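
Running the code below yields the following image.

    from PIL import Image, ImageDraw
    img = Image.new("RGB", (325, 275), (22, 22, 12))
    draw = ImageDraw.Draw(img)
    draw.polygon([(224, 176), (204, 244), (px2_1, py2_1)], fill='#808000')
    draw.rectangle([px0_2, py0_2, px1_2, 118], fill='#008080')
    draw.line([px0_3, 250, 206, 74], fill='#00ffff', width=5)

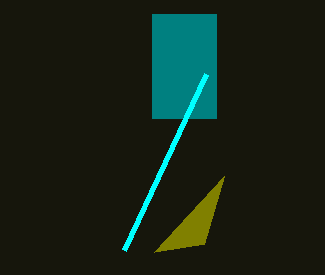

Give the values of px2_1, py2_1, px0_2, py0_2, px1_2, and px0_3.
px2_1 = 154; py2_1 = 252; px0_2 = 152; py0_2 = 14; px1_2 = 216; px0_3 = 124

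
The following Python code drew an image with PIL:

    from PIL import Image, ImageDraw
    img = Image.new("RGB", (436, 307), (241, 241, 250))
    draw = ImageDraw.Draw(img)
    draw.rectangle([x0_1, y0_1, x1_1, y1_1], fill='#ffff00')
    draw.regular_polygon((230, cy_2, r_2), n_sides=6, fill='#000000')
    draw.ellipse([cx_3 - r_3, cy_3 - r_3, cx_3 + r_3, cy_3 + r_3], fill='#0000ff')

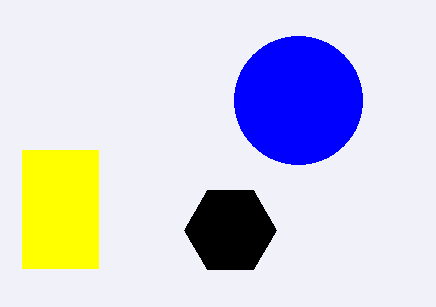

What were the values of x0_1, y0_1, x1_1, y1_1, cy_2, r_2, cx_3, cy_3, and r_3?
x0_1 = 22, y0_1 = 150, x1_1 = 98, y1_1 = 268, cy_2 = 230, r_2 = 46, cx_3 = 298, cy_3 = 100, r_3 = 64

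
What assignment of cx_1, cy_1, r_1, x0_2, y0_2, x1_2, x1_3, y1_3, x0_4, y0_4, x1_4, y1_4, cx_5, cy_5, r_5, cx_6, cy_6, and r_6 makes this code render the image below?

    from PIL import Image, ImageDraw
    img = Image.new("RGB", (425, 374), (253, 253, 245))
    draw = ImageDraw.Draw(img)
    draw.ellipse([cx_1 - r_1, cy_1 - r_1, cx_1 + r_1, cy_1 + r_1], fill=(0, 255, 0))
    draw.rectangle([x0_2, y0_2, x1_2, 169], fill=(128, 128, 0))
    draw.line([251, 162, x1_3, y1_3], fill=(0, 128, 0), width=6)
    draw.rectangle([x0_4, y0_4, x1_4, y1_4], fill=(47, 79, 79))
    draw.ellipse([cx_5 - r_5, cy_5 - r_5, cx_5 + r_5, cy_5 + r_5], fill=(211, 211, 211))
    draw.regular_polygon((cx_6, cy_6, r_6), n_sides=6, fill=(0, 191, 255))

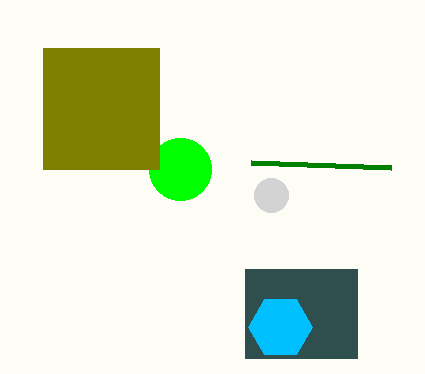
cx_1 = 180, cy_1 = 169, r_1 = 31, x0_2 = 43, y0_2 = 48, x1_2 = 159, x1_3 = 391, y1_3 = 167, x0_4 = 245, y0_4 = 269, x1_4 = 357, y1_4 = 358, cx_5 = 271, cy_5 = 195, r_5 = 17, cx_6 = 280, cy_6 = 327, r_6 = 32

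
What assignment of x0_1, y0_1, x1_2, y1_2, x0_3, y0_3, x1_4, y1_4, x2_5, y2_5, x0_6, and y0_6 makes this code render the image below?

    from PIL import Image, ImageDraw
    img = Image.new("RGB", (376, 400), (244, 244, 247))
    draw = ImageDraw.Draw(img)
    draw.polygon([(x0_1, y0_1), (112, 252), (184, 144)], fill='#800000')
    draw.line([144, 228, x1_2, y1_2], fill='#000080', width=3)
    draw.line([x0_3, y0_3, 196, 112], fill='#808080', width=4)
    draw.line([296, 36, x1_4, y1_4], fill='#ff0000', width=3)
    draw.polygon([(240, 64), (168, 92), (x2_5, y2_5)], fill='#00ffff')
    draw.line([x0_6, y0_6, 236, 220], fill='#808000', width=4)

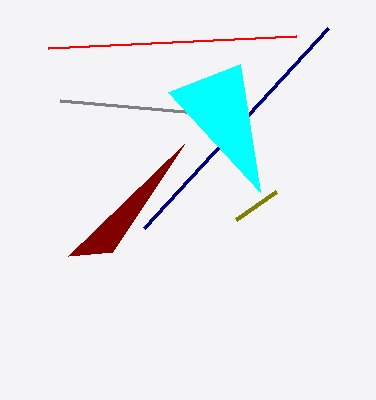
x0_1 = 68
y0_1 = 256
x1_2 = 328
y1_2 = 28
x0_3 = 60
y0_3 = 100
x1_4 = 48
y1_4 = 48
x2_5 = 260
y2_5 = 192
x0_6 = 276
y0_6 = 192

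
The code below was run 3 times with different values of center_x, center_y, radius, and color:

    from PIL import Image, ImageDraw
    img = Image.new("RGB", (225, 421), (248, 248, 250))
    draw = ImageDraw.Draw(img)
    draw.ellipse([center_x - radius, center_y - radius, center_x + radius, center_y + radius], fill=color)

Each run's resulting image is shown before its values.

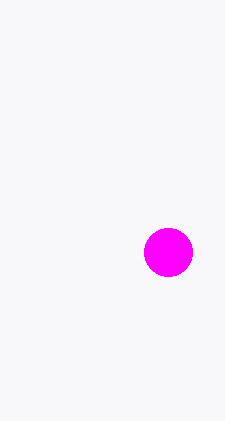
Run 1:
center_x = 168
center_y = 252
radius = 24
color = 'magenta'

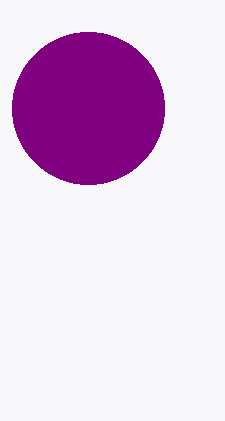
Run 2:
center_x = 88, center_y = 108, radius = 76, color = 'purple'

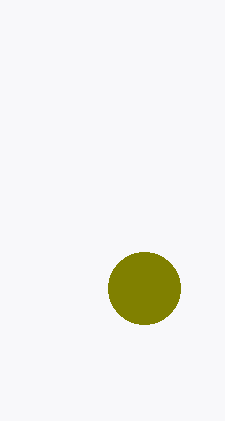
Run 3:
center_x = 144; center_y = 288; radius = 36; color = 'olive'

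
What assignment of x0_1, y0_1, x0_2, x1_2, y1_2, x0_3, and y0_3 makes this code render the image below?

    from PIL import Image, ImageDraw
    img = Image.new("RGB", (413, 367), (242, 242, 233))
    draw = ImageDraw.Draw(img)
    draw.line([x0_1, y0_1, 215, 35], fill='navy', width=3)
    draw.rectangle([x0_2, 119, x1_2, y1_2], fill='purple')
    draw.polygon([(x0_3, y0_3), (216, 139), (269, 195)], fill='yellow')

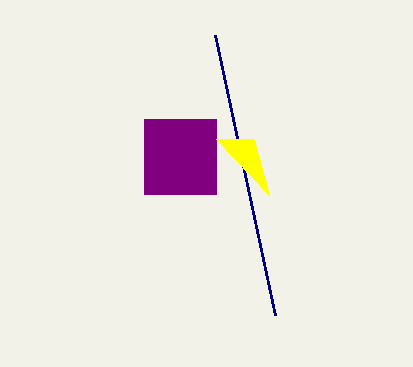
x0_1 = 275
y0_1 = 315
x0_2 = 144
x1_2 = 216
y1_2 = 194
x0_3 = 254
y0_3 = 139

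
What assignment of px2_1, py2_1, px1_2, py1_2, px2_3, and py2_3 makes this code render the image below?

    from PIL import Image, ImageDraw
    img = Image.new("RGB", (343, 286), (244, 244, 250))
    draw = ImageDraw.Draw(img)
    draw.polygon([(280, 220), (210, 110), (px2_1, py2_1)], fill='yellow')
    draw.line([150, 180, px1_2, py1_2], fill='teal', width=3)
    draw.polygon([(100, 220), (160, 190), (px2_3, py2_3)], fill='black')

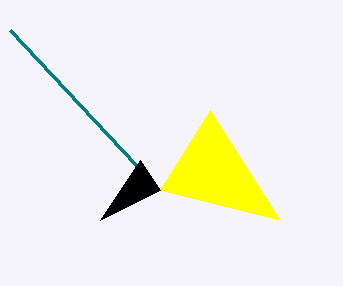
px2_1 = 160, py2_1 = 190, px1_2 = 10, py1_2 = 30, px2_3 = 140, py2_3 = 160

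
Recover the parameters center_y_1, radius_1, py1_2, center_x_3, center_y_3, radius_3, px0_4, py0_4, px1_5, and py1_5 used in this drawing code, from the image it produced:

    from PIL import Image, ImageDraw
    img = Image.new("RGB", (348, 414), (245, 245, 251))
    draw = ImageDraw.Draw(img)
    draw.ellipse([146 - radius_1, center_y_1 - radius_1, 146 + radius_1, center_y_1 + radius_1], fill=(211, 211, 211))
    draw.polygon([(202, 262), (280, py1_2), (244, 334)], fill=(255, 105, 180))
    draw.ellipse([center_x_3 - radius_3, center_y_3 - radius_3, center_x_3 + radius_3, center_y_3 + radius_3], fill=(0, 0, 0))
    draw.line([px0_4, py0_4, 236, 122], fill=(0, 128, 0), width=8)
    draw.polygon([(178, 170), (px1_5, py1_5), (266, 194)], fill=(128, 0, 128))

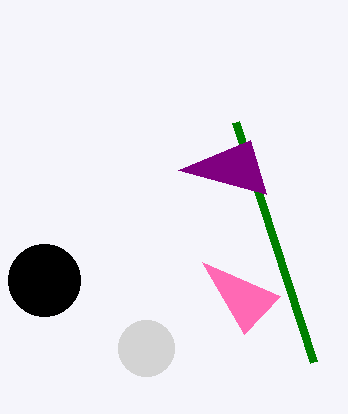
center_y_1 = 348
radius_1 = 28
py1_2 = 296
center_x_3 = 44
center_y_3 = 280
radius_3 = 36
px0_4 = 314
py0_4 = 362
px1_5 = 250
py1_5 = 140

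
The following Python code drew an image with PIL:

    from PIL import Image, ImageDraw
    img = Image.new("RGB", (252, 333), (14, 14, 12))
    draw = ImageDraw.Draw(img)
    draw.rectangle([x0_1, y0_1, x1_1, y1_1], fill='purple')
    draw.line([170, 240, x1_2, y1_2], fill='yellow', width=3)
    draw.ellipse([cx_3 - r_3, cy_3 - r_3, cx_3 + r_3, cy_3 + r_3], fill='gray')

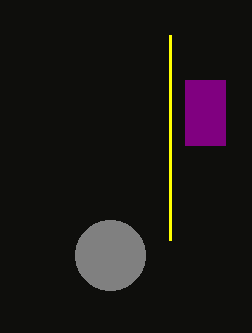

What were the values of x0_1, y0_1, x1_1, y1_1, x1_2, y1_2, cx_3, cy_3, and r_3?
x0_1 = 185
y0_1 = 80
x1_1 = 225
y1_1 = 145
x1_2 = 170
y1_2 = 35
cx_3 = 110
cy_3 = 255
r_3 = 35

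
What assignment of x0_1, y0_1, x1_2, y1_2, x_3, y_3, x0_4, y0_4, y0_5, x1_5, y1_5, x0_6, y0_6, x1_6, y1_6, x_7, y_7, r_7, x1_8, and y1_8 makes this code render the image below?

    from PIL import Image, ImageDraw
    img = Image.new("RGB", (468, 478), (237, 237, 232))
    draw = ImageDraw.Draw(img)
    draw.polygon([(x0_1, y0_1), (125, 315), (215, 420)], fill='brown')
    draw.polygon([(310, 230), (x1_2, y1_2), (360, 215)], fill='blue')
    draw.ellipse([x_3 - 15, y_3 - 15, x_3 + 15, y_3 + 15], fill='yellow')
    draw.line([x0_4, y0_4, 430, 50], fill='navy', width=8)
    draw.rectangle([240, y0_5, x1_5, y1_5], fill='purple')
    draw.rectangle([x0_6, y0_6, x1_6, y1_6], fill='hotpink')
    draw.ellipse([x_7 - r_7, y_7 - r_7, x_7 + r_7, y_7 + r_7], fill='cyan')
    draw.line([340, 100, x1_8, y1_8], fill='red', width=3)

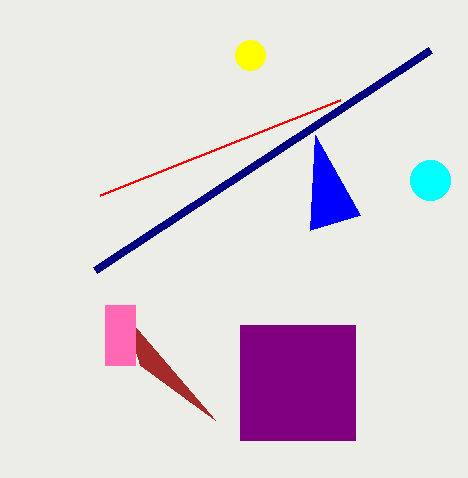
x0_1 = 140, y0_1 = 365, x1_2 = 315, y1_2 = 135, x_3 = 250, y_3 = 55, x0_4 = 95, y0_4 = 270, y0_5 = 325, x1_5 = 355, y1_5 = 440, x0_6 = 105, y0_6 = 305, x1_6 = 135, y1_6 = 365, x_7 = 430, y_7 = 180, r_7 = 20, x1_8 = 100, y1_8 = 195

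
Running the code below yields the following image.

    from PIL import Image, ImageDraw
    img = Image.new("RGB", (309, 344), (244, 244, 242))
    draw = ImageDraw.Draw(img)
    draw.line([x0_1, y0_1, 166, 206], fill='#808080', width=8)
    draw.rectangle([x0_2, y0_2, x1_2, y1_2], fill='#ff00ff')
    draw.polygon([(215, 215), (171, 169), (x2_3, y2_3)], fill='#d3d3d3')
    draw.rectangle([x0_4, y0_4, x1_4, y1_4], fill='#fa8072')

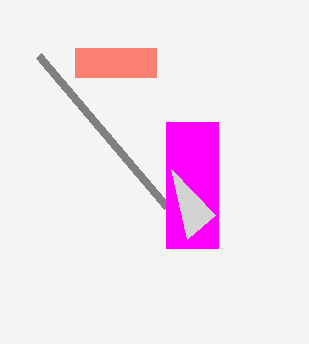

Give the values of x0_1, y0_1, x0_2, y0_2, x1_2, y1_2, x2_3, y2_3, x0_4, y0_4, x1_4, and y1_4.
x0_1 = 38, y0_1 = 55, x0_2 = 166, y0_2 = 122, x1_2 = 218, y1_2 = 248, x2_3 = 187, y2_3 = 239, x0_4 = 75, y0_4 = 48, x1_4 = 156, y1_4 = 77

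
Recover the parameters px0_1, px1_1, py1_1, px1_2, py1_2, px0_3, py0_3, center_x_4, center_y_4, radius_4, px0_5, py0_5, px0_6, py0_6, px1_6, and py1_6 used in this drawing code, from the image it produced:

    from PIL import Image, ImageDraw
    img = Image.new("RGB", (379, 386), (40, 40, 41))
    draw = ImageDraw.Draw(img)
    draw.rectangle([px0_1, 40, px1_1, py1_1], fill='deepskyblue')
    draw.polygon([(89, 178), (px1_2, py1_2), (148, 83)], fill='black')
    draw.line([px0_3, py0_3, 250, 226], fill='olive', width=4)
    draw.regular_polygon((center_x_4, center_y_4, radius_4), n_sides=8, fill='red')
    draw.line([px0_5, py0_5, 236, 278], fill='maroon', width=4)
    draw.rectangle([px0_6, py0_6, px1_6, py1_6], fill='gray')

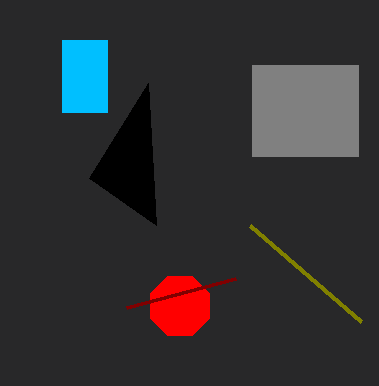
px0_1 = 62
px1_1 = 107
py1_1 = 112
px1_2 = 156
py1_2 = 225
px0_3 = 361
py0_3 = 322
center_x_4 = 180
center_y_4 = 306
radius_4 = 32
px0_5 = 127
py0_5 = 307
px0_6 = 252
py0_6 = 65
px1_6 = 358
py1_6 = 156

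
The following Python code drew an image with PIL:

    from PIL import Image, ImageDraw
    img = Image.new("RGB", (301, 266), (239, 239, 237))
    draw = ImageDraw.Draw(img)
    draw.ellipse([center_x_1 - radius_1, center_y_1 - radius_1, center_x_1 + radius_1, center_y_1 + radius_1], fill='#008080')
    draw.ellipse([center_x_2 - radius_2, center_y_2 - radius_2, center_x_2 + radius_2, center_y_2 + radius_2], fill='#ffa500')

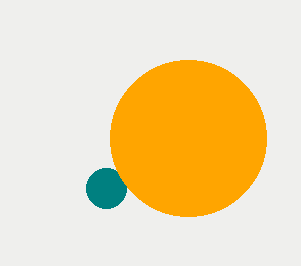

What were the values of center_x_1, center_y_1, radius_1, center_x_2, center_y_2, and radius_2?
center_x_1 = 106, center_y_1 = 188, radius_1 = 20, center_x_2 = 188, center_y_2 = 138, radius_2 = 78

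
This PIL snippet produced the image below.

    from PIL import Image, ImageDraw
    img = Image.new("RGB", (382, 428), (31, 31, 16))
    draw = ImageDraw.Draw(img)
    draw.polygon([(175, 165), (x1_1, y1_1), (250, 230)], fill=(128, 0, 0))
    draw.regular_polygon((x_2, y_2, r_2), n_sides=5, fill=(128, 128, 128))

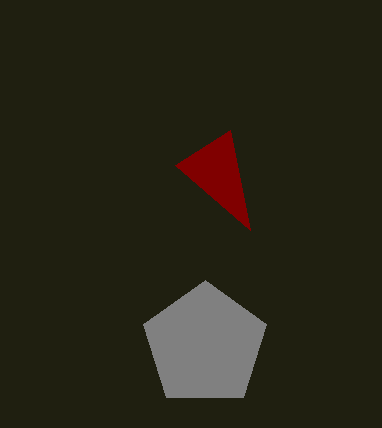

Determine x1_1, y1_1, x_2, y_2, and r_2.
x1_1 = 230, y1_1 = 130, x_2 = 205, y_2 = 345, r_2 = 65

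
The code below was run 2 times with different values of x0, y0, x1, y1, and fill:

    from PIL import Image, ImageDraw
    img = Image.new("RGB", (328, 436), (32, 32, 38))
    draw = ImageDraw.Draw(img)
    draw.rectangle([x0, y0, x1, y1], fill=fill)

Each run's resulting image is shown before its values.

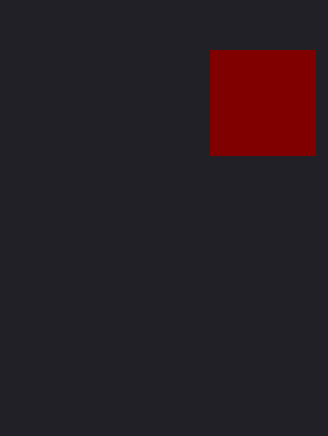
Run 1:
x0 = 210; y0 = 50; x1 = 315; y1 = 155; fill = 'maroon'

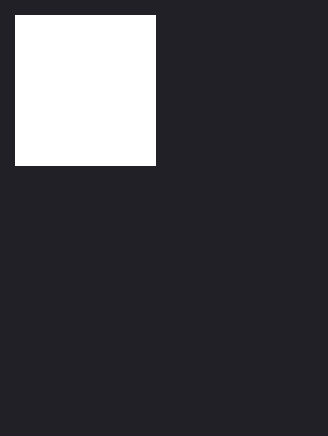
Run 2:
x0 = 15, y0 = 15, x1 = 155, y1 = 165, fill = 'white'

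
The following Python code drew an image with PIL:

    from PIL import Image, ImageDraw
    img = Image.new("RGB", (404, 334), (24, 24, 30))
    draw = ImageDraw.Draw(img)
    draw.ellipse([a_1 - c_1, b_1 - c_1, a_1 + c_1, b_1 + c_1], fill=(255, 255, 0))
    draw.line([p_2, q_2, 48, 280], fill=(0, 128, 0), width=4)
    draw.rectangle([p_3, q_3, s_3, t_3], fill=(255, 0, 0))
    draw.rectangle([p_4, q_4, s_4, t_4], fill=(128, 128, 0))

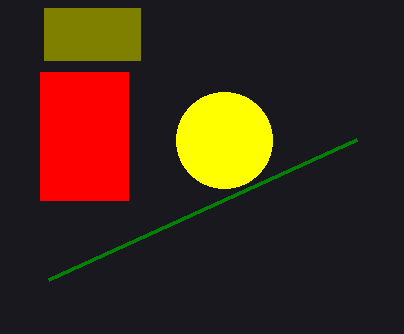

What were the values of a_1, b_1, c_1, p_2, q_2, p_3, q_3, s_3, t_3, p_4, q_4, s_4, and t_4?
a_1 = 224; b_1 = 140; c_1 = 48; p_2 = 356; q_2 = 140; p_3 = 40; q_3 = 72; s_3 = 128; t_3 = 200; p_4 = 44; q_4 = 8; s_4 = 140; t_4 = 60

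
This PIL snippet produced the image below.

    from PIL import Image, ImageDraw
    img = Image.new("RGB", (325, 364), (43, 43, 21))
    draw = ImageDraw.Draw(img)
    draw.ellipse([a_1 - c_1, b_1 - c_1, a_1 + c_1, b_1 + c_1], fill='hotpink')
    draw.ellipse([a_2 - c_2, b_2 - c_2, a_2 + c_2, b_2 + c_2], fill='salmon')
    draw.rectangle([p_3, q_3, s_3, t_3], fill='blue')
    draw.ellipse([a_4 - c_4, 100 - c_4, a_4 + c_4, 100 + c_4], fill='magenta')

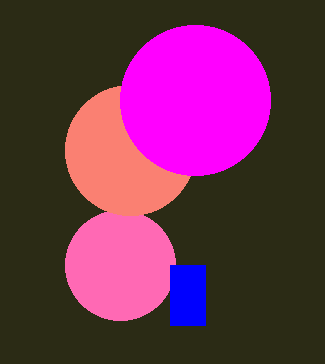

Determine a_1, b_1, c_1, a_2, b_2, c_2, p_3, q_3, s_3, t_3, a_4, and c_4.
a_1 = 120, b_1 = 265, c_1 = 55, a_2 = 130, b_2 = 150, c_2 = 65, p_3 = 170, q_3 = 265, s_3 = 205, t_3 = 325, a_4 = 195, c_4 = 75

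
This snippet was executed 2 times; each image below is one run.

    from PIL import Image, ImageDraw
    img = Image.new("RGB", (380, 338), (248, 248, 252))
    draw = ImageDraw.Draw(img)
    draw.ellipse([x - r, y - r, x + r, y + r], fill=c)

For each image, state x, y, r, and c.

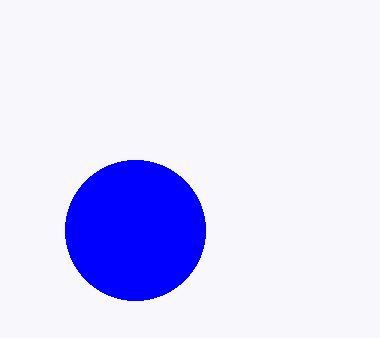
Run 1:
x = 135
y = 230
r = 70
c = 'blue'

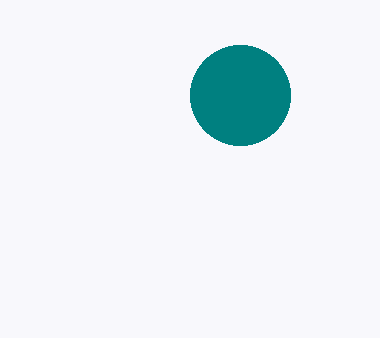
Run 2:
x = 240; y = 95; r = 50; c = 'teal'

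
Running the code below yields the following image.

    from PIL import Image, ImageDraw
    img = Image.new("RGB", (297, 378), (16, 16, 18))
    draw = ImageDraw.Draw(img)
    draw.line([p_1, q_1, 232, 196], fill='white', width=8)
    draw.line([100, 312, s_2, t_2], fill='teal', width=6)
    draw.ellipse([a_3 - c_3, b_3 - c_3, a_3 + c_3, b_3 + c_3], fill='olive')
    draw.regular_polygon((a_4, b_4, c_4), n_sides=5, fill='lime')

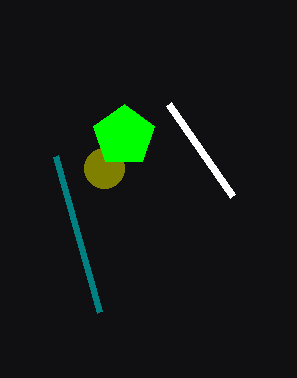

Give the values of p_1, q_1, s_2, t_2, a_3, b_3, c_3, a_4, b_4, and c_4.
p_1 = 168, q_1 = 104, s_2 = 56, t_2 = 156, a_3 = 104, b_3 = 168, c_3 = 20, a_4 = 124, b_4 = 136, c_4 = 32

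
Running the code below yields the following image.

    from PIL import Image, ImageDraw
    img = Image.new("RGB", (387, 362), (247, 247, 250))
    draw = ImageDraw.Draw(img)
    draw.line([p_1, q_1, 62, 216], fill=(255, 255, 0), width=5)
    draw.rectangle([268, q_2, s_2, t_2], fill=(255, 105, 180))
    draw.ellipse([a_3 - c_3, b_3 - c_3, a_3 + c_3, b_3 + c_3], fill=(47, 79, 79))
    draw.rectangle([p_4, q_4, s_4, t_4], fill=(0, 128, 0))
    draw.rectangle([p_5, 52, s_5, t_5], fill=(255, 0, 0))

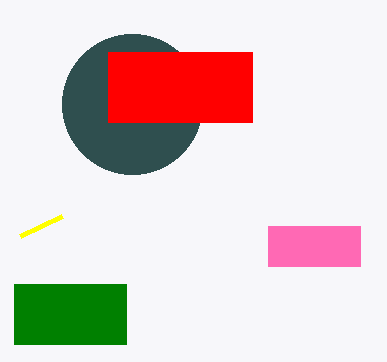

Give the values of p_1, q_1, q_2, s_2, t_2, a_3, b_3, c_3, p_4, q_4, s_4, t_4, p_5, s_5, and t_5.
p_1 = 20; q_1 = 236; q_2 = 226; s_2 = 360; t_2 = 266; a_3 = 132; b_3 = 104; c_3 = 70; p_4 = 14; q_4 = 284; s_4 = 126; t_4 = 344; p_5 = 108; s_5 = 252; t_5 = 122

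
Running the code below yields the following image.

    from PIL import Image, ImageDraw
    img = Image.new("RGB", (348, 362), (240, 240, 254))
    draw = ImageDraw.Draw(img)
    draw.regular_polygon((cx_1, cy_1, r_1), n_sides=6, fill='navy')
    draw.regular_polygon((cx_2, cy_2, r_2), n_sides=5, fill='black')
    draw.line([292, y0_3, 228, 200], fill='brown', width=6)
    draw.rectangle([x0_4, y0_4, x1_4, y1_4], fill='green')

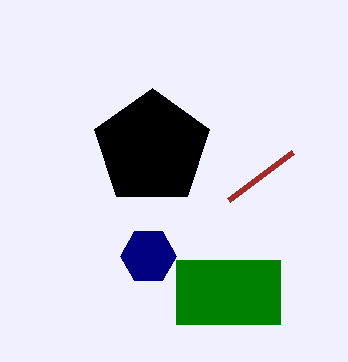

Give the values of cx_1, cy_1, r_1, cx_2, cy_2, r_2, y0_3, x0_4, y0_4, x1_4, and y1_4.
cx_1 = 148, cy_1 = 256, r_1 = 28, cx_2 = 152, cy_2 = 148, r_2 = 60, y0_3 = 152, x0_4 = 176, y0_4 = 260, x1_4 = 280, y1_4 = 324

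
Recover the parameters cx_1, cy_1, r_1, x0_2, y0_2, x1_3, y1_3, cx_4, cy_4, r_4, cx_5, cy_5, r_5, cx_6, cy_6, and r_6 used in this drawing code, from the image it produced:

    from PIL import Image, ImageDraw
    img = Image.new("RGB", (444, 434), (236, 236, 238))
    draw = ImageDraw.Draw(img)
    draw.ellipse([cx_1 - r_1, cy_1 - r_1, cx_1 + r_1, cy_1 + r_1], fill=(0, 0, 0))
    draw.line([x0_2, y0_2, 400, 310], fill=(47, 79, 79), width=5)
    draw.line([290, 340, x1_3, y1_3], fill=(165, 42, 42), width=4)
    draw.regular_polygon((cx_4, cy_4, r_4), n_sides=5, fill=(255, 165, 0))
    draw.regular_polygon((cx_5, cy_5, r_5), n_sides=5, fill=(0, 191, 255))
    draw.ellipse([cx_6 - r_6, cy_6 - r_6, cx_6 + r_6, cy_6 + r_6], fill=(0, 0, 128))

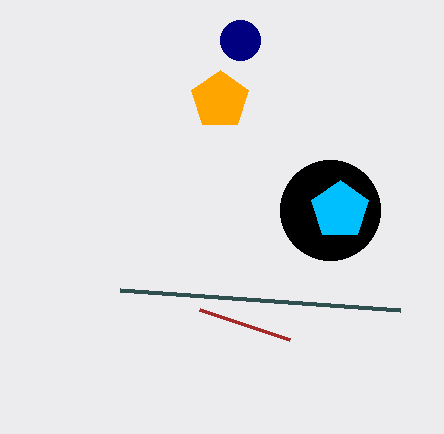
cx_1 = 330
cy_1 = 210
r_1 = 50
x0_2 = 120
y0_2 = 290
x1_3 = 200
y1_3 = 310
cx_4 = 220
cy_4 = 100
r_4 = 30
cx_5 = 340
cy_5 = 210
r_5 = 30
cx_6 = 240
cy_6 = 40
r_6 = 20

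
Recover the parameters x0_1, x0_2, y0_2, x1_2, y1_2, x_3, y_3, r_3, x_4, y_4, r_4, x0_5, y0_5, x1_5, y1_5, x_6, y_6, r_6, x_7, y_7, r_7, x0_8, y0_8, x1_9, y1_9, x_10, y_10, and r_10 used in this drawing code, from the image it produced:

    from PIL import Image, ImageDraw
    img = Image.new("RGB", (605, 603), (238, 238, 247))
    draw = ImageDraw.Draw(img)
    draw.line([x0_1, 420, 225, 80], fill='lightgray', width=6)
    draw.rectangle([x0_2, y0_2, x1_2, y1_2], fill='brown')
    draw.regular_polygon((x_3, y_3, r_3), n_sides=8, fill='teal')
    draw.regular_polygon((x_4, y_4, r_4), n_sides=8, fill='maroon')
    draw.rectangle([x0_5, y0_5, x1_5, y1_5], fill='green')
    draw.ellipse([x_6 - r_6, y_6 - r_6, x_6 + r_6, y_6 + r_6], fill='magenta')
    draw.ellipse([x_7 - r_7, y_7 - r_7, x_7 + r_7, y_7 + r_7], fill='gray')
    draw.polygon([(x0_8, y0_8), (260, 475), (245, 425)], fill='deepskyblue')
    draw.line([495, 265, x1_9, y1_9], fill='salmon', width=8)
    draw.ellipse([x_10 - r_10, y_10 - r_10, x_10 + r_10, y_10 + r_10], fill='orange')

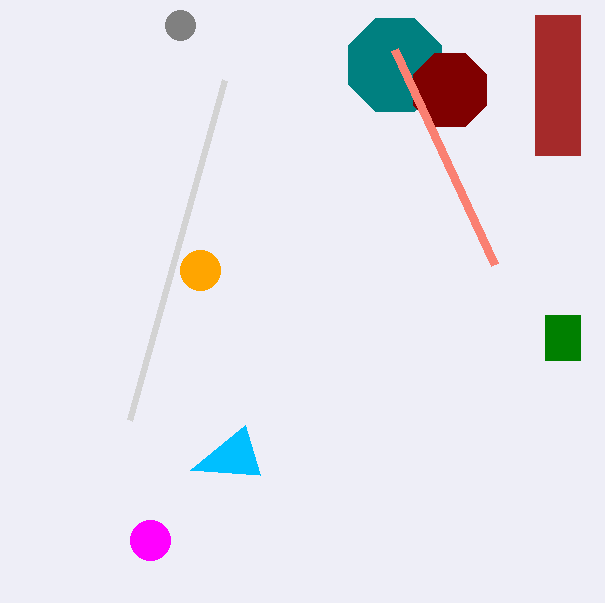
x0_1 = 130; x0_2 = 535; y0_2 = 15; x1_2 = 580; y1_2 = 155; x_3 = 395; y_3 = 65; r_3 = 50; x_4 = 450; y_4 = 90; r_4 = 40; x0_5 = 545; y0_5 = 315; x1_5 = 580; y1_5 = 360; x_6 = 150; y_6 = 540; r_6 = 20; x_7 = 180; y_7 = 25; r_7 = 15; x0_8 = 190; y0_8 = 470; x1_9 = 395; y1_9 = 50; x_10 = 200; y_10 = 270; r_10 = 20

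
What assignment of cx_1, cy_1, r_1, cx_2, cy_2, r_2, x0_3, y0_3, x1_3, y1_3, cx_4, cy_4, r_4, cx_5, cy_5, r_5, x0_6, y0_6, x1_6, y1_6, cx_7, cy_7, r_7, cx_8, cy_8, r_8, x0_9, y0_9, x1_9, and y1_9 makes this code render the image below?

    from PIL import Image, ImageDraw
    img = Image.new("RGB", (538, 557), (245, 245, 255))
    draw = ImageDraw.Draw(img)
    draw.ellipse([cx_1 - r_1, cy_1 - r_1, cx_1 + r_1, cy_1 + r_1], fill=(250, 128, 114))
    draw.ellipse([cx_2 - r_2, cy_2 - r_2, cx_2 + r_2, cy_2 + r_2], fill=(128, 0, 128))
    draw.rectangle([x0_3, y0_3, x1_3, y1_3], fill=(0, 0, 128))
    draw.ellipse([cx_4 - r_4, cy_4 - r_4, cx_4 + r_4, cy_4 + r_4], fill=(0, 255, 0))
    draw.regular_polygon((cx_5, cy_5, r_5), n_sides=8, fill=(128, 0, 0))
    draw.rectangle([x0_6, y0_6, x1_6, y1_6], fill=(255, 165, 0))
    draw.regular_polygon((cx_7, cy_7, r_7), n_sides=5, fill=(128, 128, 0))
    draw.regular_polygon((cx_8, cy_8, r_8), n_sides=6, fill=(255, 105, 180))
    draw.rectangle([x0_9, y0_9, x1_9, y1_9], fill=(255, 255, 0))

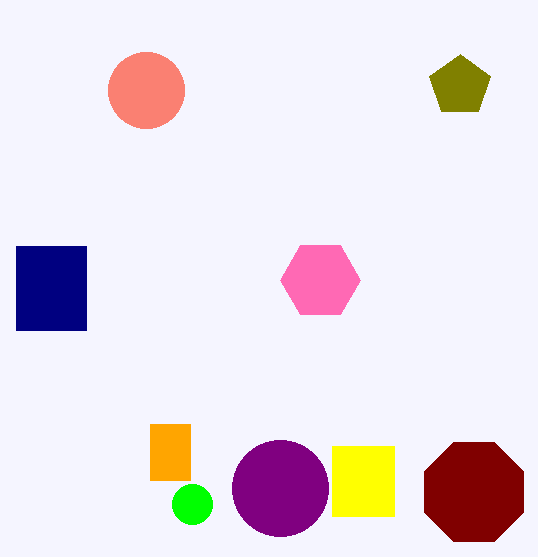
cx_1 = 146; cy_1 = 90; r_1 = 38; cx_2 = 280; cy_2 = 488; r_2 = 48; x0_3 = 16; y0_3 = 246; x1_3 = 86; y1_3 = 330; cx_4 = 192; cy_4 = 504; r_4 = 20; cx_5 = 474; cy_5 = 492; r_5 = 54; x0_6 = 150; y0_6 = 424; x1_6 = 190; y1_6 = 480; cx_7 = 460; cy_7 = 86; r_7 = 32; cx_8 = 320; cy_8 = 280; r_8 = 40; x0_9 = 332; y0_9 = 446; x1_9 = 394; y1_9 = 516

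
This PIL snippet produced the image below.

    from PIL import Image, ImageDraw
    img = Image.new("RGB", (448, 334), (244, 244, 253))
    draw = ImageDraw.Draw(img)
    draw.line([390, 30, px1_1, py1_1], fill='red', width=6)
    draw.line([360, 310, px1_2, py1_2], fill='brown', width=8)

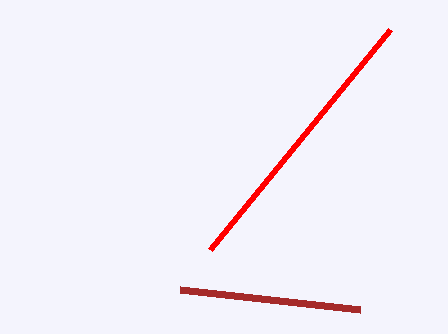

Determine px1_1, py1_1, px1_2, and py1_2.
px1_1 = 210
py1_1 = 250
px1_2 = 180
py1_2 = 290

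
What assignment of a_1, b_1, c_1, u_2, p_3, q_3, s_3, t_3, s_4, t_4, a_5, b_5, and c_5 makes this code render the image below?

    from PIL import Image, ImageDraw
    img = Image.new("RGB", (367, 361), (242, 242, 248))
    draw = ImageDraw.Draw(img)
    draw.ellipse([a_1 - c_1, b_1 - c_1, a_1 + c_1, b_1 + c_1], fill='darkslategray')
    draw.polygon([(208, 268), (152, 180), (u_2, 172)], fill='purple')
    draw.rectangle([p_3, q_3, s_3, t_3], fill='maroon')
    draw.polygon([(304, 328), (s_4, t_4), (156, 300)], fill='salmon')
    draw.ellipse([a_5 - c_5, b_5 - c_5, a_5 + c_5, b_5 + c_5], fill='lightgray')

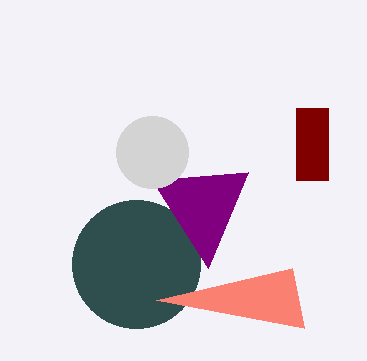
a_1 = 136; b_1 = 264; c_1 = 64; u_2 = 248; p_3 = 296; q_3 = 108; s_3 = 328; t_3 = 180; s_4 = 292; t_4 = 268; a_5 = 152; b_5 = 152; c_5 = 36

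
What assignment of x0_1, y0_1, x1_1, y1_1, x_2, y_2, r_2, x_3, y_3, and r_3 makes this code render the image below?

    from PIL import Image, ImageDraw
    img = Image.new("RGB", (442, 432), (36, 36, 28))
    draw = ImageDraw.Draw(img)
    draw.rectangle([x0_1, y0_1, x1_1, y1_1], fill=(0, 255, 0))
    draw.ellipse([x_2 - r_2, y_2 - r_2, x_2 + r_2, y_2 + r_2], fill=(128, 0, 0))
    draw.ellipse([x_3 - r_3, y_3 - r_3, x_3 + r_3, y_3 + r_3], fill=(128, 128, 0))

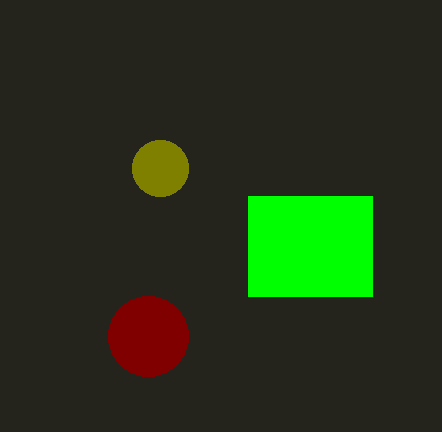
x0_1 = 248; y0_1 = 196; x1_1 = 372; y1_1 = 296; x_2 = 148; y_2 = 336; r_2 = 40; x_3 = 160; y_3 = 168; r_3 = 28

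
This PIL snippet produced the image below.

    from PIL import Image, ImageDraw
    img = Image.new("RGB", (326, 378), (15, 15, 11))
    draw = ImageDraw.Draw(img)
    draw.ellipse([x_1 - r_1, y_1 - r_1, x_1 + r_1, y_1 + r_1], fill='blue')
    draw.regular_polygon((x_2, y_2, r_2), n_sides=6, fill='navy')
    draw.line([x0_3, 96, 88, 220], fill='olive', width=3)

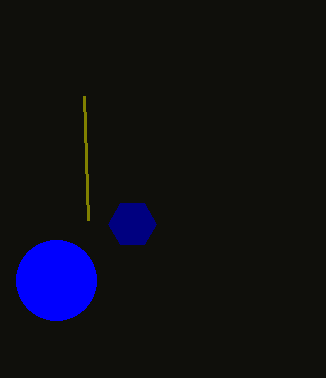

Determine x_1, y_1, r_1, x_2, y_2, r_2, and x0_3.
x_1 = 56
y_1 = 280
r_1 = 40
x_2 = 132
y_2 = 224
r_2 = 24
x0_3 = 84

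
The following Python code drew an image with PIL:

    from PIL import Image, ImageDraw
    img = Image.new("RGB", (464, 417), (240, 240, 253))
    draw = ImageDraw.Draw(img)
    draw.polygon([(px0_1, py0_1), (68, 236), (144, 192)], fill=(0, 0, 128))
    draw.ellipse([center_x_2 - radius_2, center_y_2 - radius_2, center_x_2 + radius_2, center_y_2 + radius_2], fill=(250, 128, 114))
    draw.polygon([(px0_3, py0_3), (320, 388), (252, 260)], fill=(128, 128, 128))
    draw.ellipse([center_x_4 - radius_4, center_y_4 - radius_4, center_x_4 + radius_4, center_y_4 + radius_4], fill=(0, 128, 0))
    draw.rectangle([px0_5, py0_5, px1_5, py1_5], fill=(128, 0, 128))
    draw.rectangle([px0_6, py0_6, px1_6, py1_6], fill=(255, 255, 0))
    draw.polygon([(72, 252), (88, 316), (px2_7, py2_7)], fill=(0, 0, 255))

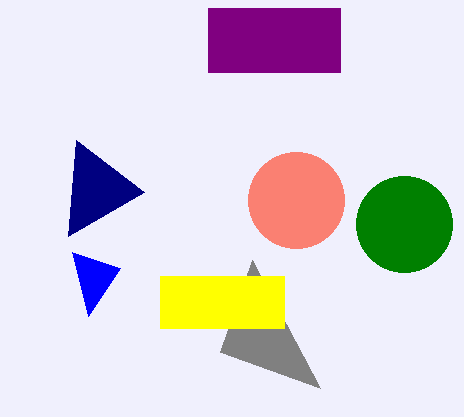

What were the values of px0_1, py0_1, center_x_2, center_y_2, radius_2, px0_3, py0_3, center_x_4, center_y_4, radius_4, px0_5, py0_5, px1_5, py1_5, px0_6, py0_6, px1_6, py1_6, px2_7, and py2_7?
px0_1 = 76, py0_1 = 140, center_x_2 = 296, center_y_2 = 200, radius_2 = 48, px0_3 = 220, py0_3 = 352, center_x_4 = 404, center_y_4 = 224, radius_4 = 48, px0_5 = 208, py0_5 = 8, px1_5 = 340, py1_5 = 72, px0_6 = 160, py0_6 = 276, px1_6 = 284, py1_6 = 328, px2_7 = 120, py2_7 = 268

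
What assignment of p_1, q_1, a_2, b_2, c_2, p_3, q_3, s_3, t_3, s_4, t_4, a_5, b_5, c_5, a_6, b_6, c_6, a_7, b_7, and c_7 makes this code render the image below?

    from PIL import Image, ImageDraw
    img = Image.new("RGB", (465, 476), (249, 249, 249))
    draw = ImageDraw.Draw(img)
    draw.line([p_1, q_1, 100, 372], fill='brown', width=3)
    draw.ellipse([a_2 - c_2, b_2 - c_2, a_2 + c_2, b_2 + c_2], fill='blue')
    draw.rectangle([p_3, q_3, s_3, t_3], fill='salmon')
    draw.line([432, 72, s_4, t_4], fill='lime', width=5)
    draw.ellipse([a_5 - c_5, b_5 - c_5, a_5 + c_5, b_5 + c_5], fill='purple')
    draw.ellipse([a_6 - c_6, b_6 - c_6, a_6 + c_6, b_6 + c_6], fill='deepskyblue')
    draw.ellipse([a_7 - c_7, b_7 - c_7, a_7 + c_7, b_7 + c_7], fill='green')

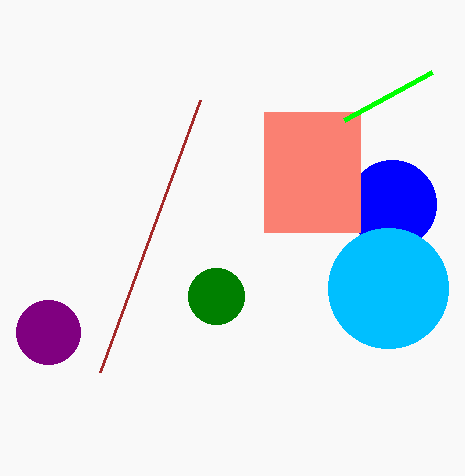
p_1 = 200; q_1 = 100; a_2 = 392; b_2 = 204; c_2 = 44; p_3 = 264; q_3 = 112; s_3 = 360; t_3 = 232; s_4 = 344; t_4 = 120; a_5 = 48; b_5 = 332; c_5 = 32; a_6 = 388; b_6 = 288; c_6 = 60; a_7 = 216; b_7 = 296; c_7 = 28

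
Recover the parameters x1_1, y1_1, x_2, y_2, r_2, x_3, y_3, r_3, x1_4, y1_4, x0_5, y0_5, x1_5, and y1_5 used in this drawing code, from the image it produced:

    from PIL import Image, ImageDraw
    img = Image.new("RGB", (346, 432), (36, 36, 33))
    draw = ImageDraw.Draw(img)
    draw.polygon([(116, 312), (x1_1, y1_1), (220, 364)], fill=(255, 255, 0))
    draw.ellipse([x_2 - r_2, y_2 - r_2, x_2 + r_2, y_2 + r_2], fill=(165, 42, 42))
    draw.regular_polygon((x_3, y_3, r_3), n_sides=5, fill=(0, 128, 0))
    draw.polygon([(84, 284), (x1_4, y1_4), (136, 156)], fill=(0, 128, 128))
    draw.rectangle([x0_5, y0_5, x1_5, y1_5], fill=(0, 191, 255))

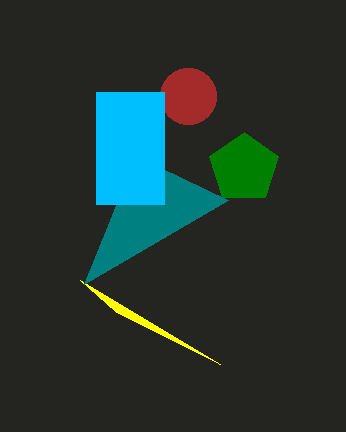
x1_1 = 80
y1_1 = 280
x_2 = 188
y_2 = 96
r_2 = 28
x_3 = 244
y_3 = 168
r_3 = 36
x1_4 = 228
y1_4 = 200
x0_5 = 96
y0_5 = 92
x1_5 = 164
y1_5 = 204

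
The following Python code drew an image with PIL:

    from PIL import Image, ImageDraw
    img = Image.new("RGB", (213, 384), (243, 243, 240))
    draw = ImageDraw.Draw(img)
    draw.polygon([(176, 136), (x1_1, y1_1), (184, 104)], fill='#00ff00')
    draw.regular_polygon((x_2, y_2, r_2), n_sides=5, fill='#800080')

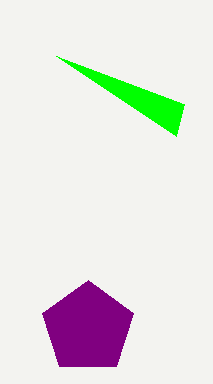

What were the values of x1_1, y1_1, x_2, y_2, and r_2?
x1_1 = 56
y1_1 = 56
x_2 = 88
y_2 = 328
r_2 = 48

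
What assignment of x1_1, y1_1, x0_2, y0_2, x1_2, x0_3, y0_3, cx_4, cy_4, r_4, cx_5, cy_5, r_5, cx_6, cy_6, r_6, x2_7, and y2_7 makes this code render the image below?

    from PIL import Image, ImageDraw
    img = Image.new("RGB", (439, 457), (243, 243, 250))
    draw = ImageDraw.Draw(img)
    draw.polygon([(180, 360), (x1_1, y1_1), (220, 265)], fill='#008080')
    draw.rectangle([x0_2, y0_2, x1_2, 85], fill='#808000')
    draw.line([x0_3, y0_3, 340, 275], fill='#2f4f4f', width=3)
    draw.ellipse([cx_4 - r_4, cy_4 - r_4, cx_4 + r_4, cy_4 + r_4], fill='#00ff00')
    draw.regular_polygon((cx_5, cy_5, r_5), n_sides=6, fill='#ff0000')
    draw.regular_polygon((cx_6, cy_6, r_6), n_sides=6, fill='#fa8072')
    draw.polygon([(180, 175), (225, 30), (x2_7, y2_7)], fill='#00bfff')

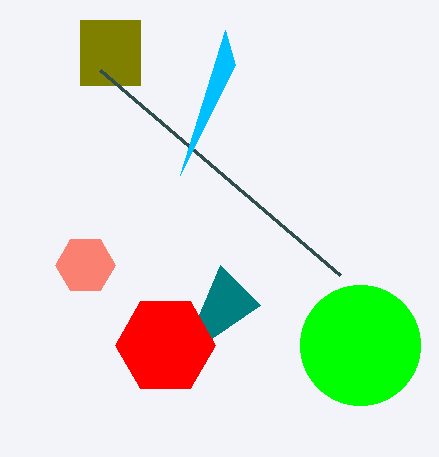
x1_1 = 260, y1_1 = 305, x0_2 = 80, y0_2 = 20, x1_2 = 140, x0_3 = 100, y0_3 = 70, cx_4 = 360, cy_4 = 345, r_4 = 60, cx_5 = 165, cy_5 = 345, r_5 = 50, cx_6 = 85, cy_6 = 265, r_6 = 30, x2_7 = 235, y2_7 = 65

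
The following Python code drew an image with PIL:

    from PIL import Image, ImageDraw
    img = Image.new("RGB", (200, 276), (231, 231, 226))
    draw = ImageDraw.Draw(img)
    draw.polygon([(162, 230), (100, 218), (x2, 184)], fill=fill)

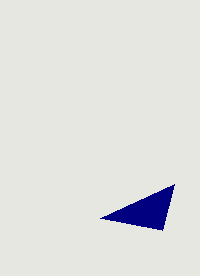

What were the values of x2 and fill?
x2 = 174
fill = 'navy'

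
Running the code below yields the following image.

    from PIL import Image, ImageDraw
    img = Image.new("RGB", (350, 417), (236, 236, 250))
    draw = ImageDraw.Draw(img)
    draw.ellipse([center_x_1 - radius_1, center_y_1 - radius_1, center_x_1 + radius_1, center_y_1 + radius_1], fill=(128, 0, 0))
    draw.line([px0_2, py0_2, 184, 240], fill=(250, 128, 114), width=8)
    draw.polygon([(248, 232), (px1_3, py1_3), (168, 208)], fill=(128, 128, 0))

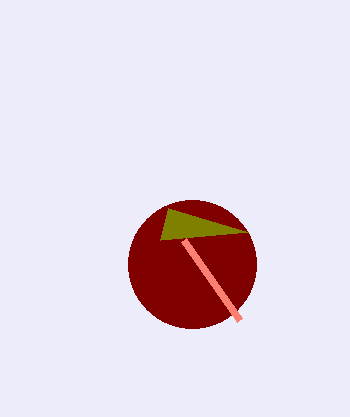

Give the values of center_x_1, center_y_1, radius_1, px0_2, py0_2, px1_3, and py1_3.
center_x_1 = 192
center_y_1 = 264
radius_1 = 64
px0_2 = 240
py0_2 = 320
px1_3 = 160
py1_3 = 240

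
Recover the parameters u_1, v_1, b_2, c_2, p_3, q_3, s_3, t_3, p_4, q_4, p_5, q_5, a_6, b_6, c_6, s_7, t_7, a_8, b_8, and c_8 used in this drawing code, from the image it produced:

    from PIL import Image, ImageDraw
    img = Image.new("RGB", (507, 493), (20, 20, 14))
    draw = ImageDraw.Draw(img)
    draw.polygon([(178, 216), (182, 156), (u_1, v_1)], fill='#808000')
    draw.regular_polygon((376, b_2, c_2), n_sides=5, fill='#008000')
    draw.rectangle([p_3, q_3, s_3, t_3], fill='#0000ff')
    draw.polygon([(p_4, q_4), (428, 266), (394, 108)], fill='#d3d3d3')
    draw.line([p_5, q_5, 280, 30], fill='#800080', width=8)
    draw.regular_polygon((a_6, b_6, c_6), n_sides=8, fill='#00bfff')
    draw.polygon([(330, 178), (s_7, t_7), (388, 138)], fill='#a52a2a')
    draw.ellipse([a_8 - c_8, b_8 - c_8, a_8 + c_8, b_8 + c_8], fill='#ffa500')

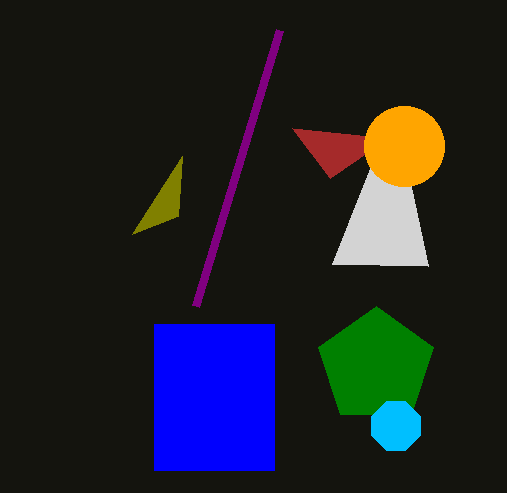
u_1 = 132; v_1 = 234; b_2 = 366; c_2 = 60; p_3 = 154; q_3 = 324; s_3 = 274; t_3 = 470; p_4 = 332; q_4 = 264; p_5 = 196; q_5 = 306; a_6 = 396; b_6 = 426; c_6 = 26; s_7 = 292; t_7 = 128; a_8 = 404; b_8 = 146; c_8 = 40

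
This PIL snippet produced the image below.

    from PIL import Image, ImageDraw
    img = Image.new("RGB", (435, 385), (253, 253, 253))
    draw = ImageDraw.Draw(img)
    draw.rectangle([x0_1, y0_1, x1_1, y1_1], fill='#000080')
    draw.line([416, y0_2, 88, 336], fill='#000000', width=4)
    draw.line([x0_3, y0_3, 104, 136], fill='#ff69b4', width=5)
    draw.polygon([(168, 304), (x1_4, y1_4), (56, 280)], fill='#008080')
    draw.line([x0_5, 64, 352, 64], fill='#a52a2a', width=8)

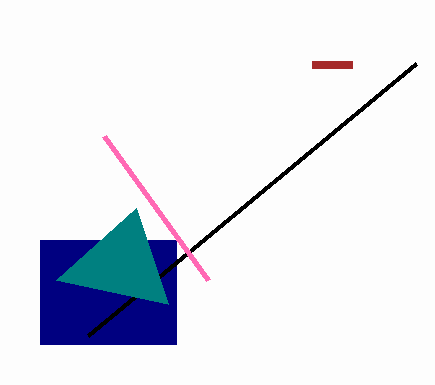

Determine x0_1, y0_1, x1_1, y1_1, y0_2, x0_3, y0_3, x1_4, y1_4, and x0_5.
x0_1 = 40; y0_1 = 240; x1_1 = 176; y1_1 = 344; y0_2 = 64; x0_3 = 208; y0_3 = 280; x1_4 = 136; y1_4 = 208; x0_5 = 312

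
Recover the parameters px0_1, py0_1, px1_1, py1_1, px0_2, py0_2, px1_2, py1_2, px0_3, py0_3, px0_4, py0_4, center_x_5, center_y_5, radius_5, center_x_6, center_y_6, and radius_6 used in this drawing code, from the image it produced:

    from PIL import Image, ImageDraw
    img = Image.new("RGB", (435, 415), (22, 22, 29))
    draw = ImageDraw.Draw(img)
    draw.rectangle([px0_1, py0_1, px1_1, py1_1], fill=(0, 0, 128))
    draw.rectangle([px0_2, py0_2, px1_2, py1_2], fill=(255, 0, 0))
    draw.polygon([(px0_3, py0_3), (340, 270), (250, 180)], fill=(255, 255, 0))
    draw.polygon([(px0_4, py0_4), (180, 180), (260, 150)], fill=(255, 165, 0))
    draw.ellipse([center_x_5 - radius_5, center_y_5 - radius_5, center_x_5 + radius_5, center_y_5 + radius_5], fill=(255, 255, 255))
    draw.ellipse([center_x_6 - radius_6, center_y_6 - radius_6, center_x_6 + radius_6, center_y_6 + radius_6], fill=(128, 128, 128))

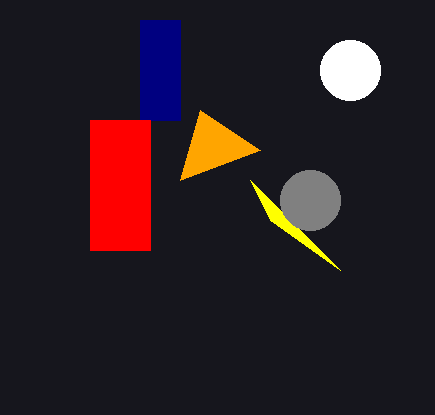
px0_1 = 140; py0_1 = 20; px1_1 = 180; py1_1 = 120; px0_2 = 90; py0_2 = 120; px1_2 = 150; py1_2 = 250; px0_3 = 270; py0_3 = 220; px0_4 = 200; py0_4 = 110; center_x_5 = 350; center_y_5 = 70; radius_5 = 30; center_x_6 = 310; center_y_6 = 200; radius_6 = 30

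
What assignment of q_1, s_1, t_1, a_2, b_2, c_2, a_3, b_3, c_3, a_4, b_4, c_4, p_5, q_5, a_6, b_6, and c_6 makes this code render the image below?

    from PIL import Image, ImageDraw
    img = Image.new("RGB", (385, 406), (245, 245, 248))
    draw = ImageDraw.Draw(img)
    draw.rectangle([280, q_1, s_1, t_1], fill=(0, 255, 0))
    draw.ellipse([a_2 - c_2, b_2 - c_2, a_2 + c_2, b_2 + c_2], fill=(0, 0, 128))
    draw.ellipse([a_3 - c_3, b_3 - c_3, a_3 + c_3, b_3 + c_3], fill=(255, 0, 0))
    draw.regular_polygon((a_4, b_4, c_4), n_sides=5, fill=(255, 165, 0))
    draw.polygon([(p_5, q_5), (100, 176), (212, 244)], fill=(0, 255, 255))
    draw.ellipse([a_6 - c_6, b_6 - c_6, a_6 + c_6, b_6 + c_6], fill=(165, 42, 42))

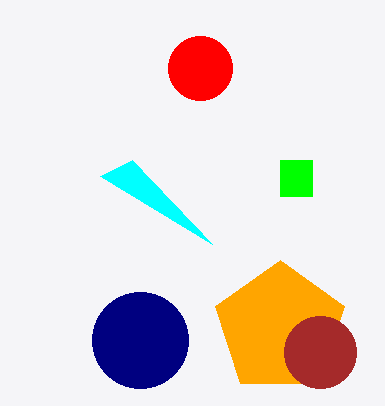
q_1 = 160
s_1 = 312
t_1 = 196
a_2 = 140
b_2 = 340
c_2 = 48
a_3 = 200
b_3 = 68
c_3 = 32
a_4 = 280
b_4 = 328
c_4 = 68
p_5 = 132
q_5 = 160
a_6 = 320
b_6 = 352
c_6 = 36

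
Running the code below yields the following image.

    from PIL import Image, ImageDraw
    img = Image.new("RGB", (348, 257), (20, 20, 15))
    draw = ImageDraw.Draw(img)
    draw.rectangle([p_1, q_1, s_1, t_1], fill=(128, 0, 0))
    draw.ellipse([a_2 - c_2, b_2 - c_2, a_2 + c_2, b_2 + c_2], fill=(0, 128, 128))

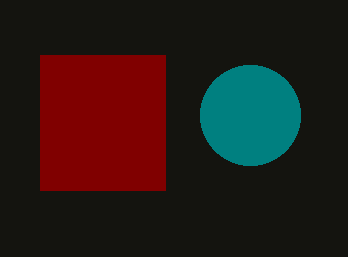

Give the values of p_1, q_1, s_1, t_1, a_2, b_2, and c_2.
p_1 = 40; q_1 = 55; s_1 = 165; t_1 = 190; a_2 = 250; b_2 = 115; c_2 = 50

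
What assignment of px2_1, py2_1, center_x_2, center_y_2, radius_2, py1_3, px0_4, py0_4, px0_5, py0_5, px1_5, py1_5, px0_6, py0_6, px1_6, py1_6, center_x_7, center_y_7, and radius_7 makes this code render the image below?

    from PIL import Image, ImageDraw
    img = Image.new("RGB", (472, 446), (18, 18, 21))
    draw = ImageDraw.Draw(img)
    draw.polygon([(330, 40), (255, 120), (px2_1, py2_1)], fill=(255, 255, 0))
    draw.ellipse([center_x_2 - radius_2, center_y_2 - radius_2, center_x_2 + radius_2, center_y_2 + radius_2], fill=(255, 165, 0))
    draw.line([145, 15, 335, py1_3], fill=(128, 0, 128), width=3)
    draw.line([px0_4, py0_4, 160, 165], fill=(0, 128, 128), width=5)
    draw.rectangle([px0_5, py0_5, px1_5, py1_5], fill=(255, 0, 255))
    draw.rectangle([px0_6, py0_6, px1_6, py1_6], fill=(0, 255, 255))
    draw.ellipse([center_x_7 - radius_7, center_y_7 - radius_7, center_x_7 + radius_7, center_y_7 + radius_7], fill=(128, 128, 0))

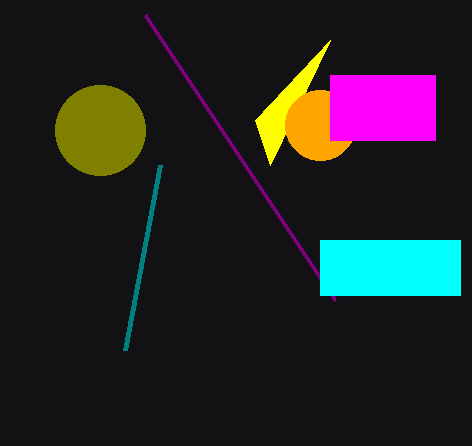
px2_1 = 270
py2_1 = 165
center_x_2 = 320
center_y_2 = 125
radius_2 = 35
py1_3 = 300
px0_4 = 125
py0_4 = 350
px0_5 = 330
py0_5 = 75
px1_5 = 435
py1_5 = 140
px0_6 = 320
py0_6 = 240
px1_6 = 460
py1_6 = 295
center_x_7 = 100
center_y_7 = 130
radius_7 = 45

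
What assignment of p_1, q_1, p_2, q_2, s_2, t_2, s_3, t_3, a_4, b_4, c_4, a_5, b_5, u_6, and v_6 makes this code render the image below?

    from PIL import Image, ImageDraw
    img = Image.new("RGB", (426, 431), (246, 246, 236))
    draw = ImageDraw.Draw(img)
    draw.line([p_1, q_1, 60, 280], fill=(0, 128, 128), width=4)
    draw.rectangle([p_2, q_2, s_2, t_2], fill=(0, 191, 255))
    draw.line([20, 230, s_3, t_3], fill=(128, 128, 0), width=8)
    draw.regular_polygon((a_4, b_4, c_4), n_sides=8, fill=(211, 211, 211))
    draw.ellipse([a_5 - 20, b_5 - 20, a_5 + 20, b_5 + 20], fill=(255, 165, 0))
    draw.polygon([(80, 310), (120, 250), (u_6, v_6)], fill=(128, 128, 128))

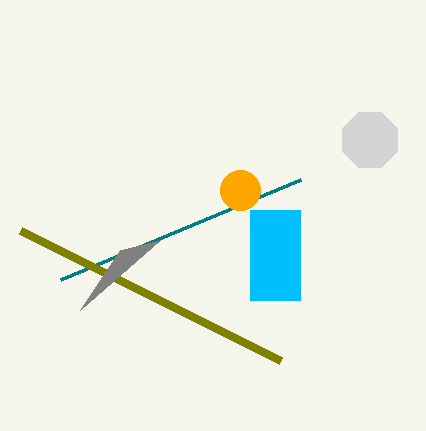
p_1 = 300; q_1 = 180; p_2 = 250; q_2 = 210; s_2 = 300; t_2 = 300; s_3 = 280; t_3 = 360; a_4 = 370; b_4 = 140; c_4 = 30; a_5 = 240; b_5 = 190; u_6 = 160; v_6 = 240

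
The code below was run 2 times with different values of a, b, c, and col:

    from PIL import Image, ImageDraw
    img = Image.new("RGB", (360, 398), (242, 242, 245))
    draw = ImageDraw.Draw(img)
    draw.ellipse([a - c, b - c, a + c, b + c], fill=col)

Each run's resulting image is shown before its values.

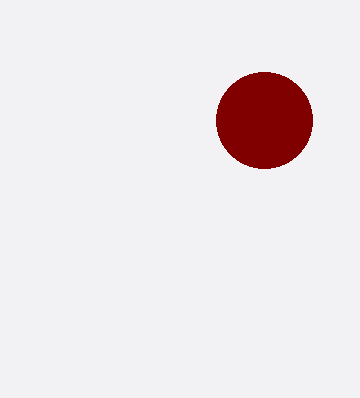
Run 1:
a = 264, b = 120, c = 48, col = 'maroon'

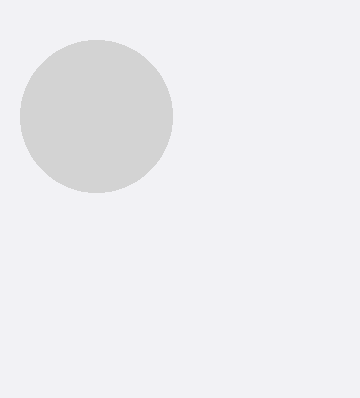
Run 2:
a = 96; b = 116; c = 76; col = 'lightgray'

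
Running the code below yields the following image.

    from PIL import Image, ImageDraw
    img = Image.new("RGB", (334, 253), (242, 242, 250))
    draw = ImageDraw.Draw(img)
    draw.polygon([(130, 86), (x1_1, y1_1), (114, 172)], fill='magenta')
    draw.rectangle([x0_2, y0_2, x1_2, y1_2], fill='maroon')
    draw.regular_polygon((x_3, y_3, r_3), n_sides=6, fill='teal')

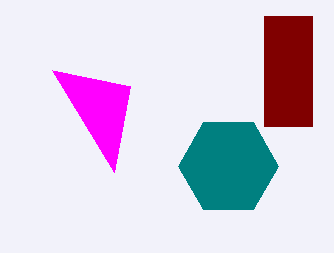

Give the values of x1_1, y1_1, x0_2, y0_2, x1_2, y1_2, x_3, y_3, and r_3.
x1_1 = 52; y1_1 = 70; x0_2 = 264; y0_2 = 16; x1_2 = 312; y1_2 = 126; x_3 = 228; y_3 = 166; r_3 = 50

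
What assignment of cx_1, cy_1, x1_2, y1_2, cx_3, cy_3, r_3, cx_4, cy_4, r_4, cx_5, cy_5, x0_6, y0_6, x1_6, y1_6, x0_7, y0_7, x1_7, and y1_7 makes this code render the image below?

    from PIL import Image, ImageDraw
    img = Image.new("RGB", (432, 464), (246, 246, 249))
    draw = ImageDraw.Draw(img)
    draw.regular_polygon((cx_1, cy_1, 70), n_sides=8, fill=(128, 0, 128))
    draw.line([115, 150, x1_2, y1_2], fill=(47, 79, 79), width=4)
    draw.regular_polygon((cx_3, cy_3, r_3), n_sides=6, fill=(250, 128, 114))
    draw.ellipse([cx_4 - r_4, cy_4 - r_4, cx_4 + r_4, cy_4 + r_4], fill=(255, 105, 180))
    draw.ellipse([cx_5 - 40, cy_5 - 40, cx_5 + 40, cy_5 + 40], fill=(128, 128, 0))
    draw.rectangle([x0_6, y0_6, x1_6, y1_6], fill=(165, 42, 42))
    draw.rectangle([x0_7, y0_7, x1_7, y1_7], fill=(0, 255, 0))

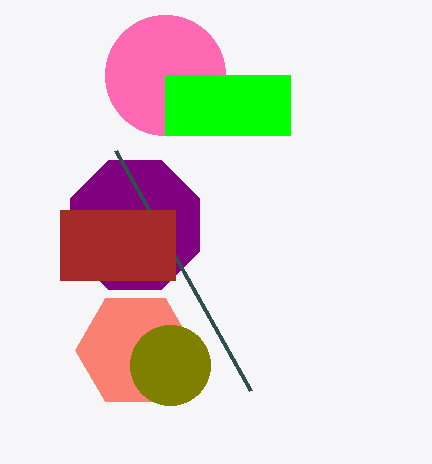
cx_1 = 135; cy_1 = 225; x1_2 = 250; y1_2 = 390; cx_3 = 135; cy_3 = 350; r_3 = 60; cx_4 = 165; cy_4 = 75; r_4 = 60; cx_5 = 170; cy_5 = 365; x0_6 = 60; y0_6 = 210; x1_6 = 175; y1_6 = 280; x0_7 = 165; y0_7 = 75; x1_7 = 290; y1_7 = 135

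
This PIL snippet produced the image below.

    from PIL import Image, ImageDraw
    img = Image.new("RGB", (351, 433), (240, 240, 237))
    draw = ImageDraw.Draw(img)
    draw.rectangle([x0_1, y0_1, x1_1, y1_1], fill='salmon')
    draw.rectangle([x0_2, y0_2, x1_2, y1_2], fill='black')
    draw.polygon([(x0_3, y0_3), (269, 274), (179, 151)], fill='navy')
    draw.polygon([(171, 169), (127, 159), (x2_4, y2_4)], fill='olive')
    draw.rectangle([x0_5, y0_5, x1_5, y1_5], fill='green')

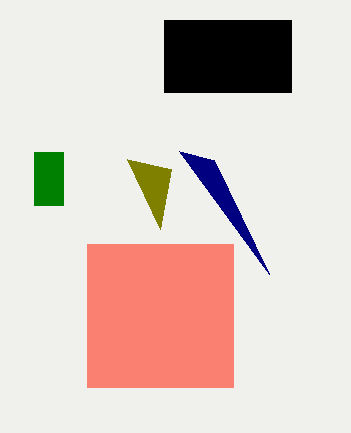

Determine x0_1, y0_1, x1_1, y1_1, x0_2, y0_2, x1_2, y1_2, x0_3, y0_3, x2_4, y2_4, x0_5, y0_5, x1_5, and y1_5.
x0_1 = 87, y0_1 = 244, x1_1 = 233, y1_1 = 387, x0_2 = 164, y0_2 = 20, x1_2 = 291, y1_2 = 92, x0_3 = 214, y0_3 = 160, x2_4 = 160, y2_4 = 229, x0_5 = 34, y0_5 = 152, x1_5 = 63, y1_5 = 205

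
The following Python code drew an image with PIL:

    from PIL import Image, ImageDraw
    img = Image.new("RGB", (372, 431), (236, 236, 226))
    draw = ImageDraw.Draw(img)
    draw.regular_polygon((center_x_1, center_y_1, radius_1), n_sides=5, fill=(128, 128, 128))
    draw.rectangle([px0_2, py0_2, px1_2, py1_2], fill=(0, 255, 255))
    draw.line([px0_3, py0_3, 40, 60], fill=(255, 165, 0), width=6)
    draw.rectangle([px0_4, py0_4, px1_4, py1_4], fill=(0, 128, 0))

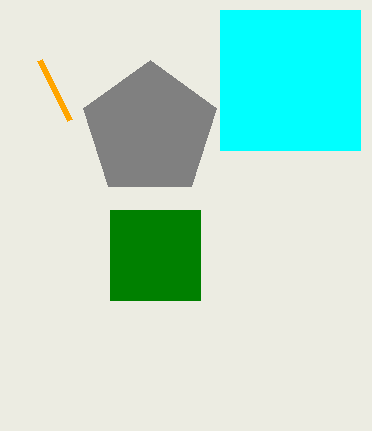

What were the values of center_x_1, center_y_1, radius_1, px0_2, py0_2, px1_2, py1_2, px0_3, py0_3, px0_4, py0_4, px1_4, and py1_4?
center_x_1 = 150
center_y_1 = 130
radius_1 = 70
px0_2 = 220
py0_2 = 10
px1_2 = 360
py1_2 = 150
px0_3 = 70
py0_3 = 120
px0_4 = 110
py0_4 = 210
px1_4 = 200
py1_4 = 300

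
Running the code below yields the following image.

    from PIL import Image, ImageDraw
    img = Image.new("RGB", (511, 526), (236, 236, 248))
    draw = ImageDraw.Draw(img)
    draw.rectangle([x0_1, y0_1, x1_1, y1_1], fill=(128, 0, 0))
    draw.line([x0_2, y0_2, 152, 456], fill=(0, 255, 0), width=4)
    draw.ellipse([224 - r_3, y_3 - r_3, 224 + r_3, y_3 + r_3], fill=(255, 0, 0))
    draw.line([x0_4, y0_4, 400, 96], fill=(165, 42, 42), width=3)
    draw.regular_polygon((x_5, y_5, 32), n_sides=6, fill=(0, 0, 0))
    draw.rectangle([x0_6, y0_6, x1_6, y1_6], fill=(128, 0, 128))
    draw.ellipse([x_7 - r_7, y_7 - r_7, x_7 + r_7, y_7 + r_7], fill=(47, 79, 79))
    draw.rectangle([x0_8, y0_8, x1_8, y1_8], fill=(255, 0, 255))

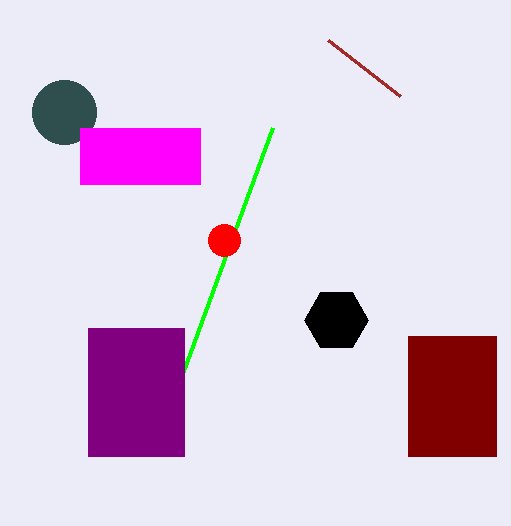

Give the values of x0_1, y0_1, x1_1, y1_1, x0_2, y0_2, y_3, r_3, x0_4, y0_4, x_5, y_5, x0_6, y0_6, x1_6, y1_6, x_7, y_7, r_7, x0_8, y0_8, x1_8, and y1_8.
x0_1 = 408
y0_1 = 336
x1_1 = 496
y1_1 = 456
x0_2 = 272
y0_2 = 128
y_3 = 240
r_3 = 16
x0_4 = 328
y0_4 = 40
x_5 = 336
y_5 = 320
x0_6 = 88
y0_6 = 328
x1_6 = 184
y1_6 = 456
x_7 = 64
y_7 = 112
r_7 = 32
x0_8 = 80
y0_8 = 128
x1_8 = 200
y1_8 = 184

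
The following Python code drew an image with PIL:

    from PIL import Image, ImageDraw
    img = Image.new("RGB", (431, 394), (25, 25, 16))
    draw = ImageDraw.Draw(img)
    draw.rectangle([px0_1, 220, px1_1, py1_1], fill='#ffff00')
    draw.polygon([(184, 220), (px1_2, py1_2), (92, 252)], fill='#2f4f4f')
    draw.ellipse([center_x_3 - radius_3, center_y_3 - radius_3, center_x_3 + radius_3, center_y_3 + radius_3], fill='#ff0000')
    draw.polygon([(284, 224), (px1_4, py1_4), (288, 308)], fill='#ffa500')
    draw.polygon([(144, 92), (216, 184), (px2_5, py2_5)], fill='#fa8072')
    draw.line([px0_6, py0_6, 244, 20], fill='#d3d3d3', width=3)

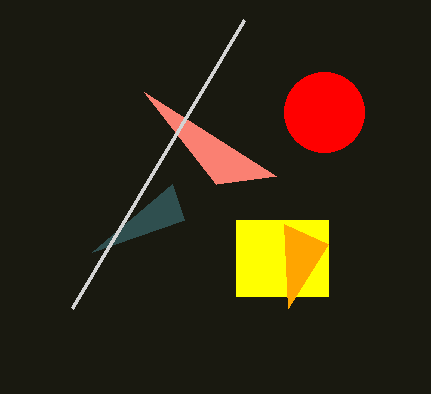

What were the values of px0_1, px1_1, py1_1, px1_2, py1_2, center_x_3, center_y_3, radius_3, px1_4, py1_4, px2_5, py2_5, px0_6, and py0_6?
px0_1 = 236
px1_1 = 328
py1_1 = 296
px1_2 = 172
py1_2 = 184
center_x_3 = 324
center_y_3 = 112
radius_3 = 40
px1_4 = 328
py1_4 = 244
px2_5 = 276
py2_5 = 176
px0_6 = 72
py0_6 = 308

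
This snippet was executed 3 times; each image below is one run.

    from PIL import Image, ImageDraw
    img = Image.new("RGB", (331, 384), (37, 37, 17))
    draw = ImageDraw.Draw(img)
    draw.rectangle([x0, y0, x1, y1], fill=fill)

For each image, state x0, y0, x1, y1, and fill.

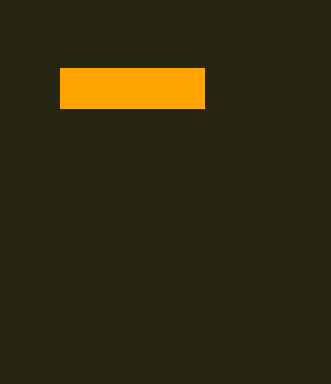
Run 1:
x0 = 60, y0 = 68, x1 = 204, y1 = 108, fill = 'orange'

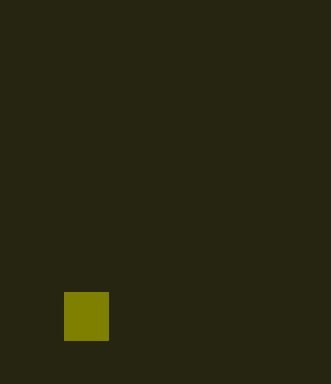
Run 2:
x0 = 64
y0 = 292
x1 = 108
y1 = 340
fill = 'olive'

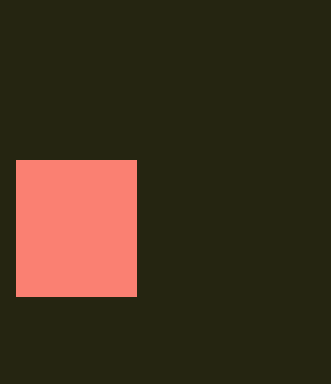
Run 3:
x0 = 16; y0 = 160; x1 = 136; y1 = 296; fill = 'salmon'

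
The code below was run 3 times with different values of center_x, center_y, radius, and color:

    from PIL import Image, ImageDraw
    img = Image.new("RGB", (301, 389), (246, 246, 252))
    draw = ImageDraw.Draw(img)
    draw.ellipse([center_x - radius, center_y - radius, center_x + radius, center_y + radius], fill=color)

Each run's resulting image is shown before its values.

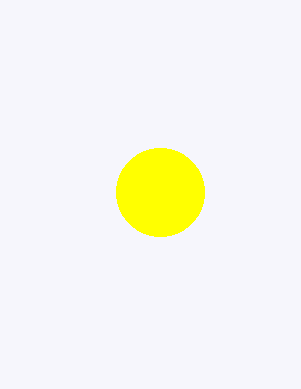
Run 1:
center_x = 160; center_y = 192; radius = 44; color = 'yellow'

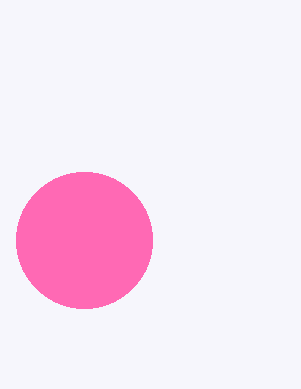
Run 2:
center_x = 84; center_y = 240; radius = 68; color = 'hotpink'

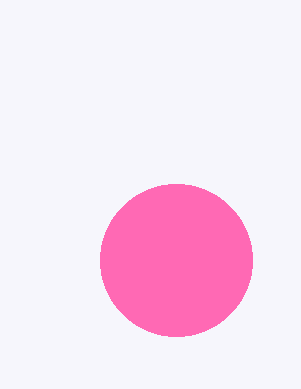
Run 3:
center_x = 176, center_y = 260, radius = 76, color = 'hotpink'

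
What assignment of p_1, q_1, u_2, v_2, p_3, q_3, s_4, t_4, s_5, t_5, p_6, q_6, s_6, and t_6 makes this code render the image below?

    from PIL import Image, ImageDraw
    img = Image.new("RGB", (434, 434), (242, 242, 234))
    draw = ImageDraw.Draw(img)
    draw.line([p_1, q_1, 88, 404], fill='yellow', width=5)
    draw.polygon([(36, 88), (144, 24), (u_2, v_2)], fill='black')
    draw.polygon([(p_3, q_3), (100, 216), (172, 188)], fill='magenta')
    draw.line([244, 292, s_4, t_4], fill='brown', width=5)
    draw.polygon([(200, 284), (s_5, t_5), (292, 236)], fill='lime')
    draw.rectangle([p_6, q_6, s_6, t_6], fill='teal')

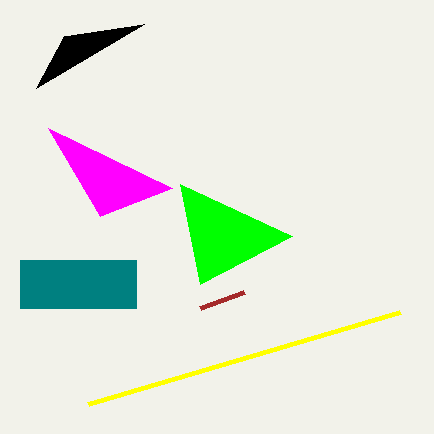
p_1 = 400
q_1 = 312
u_2 = 64
v_2 = 36
p_3 = 48
q_3 = 128
s_4 = 200
t_4 = 308
s_5 = 180
t_5 = 184
p_6 = 20
q_6 = 260
s_6 = 136
t_6 = 308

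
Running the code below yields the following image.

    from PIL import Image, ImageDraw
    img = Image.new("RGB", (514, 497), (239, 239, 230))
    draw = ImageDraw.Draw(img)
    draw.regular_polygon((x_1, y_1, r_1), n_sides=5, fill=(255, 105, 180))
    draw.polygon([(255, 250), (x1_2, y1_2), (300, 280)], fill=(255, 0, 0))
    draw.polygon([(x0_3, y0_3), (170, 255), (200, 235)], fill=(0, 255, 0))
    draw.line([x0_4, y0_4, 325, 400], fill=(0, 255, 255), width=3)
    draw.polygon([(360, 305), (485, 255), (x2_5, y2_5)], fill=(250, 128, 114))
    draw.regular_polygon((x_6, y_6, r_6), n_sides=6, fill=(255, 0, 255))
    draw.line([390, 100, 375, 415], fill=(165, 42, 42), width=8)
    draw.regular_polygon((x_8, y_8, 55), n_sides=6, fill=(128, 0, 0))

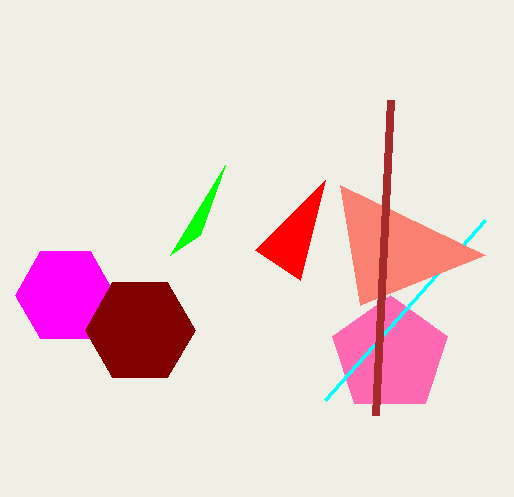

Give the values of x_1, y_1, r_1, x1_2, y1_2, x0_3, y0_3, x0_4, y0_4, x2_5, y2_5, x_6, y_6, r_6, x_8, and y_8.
x_1 = 390, y_1 = 355, r_1 = 60, x1_2 = 325, y1_2 = 180, x0_3 = 225, y0_3 = 165, x0_4 = 485, y0_4 = 220, x2_5 = 340, y2_5 = 185, x_6 = 65, y_6 = 295, r_6 = 50, x_8 = 140, y_8 = 330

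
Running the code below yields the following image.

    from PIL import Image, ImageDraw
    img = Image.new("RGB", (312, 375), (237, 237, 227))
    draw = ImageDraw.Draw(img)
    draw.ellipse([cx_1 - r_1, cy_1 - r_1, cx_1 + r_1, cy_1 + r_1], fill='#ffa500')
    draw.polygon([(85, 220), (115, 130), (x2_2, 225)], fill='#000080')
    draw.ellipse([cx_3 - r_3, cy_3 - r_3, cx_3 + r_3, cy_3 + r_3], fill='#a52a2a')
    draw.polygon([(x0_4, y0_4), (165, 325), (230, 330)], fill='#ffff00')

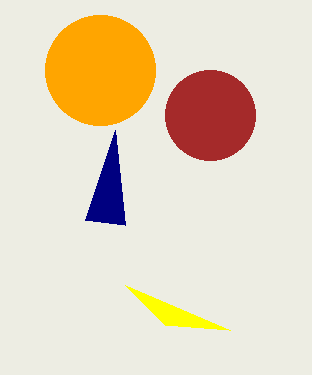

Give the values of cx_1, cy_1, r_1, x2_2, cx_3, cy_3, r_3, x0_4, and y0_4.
cx_1 = 100, cy_1 = 70, r_1 = 55, x2_2 = 125, cx_3 = 210, cy_3 = 115, r_3 = 45, x0_4 = 125, y0_4 = 285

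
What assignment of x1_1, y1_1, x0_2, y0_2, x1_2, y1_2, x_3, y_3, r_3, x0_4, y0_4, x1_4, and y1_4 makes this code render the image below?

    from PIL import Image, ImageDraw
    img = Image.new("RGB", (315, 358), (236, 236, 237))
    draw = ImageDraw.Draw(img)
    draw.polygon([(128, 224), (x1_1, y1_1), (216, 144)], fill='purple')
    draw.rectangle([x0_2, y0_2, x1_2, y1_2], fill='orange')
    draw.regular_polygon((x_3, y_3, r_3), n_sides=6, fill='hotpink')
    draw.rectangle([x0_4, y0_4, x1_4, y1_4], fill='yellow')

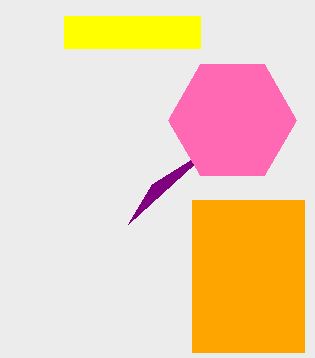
x1_1 = 152, y1_1 = 184, x0_2 = 192, y0_2 = 200, x1_2 = 304, y1_2 = 352, x_3 = 232, y_3 = 120, r_3 = 64, x0_4 = 64, y0_4 = 16, x1_4 = 200, y1_4 = 48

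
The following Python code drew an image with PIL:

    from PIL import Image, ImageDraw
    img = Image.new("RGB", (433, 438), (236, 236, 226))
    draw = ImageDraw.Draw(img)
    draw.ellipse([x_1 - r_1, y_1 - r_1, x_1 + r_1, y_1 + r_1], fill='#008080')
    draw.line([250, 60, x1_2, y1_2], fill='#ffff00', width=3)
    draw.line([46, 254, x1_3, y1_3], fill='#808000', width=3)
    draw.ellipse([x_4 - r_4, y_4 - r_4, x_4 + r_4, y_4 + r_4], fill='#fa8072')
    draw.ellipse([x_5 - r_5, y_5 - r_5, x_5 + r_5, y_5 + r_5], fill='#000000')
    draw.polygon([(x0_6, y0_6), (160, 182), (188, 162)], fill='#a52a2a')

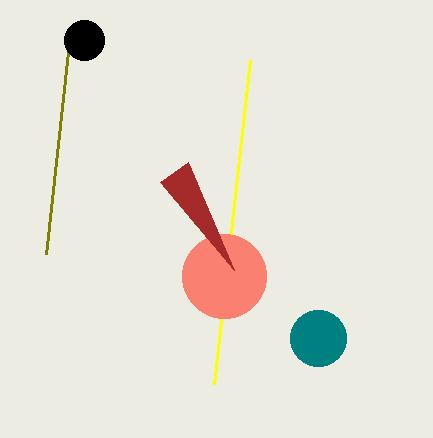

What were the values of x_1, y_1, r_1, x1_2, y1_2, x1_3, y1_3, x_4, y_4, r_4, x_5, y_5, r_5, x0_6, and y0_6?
x_1 = 318; y_1 = 338; r_1 = 28; x1_2 = 214; y1_2 = 384; x1_3 = 68; y1_3 = 52; x_4 = 224; y_4 = 276; r_4 = 42; x_5 = 84; y_5 = 40; r_5 = 20; x0_6 = 234; y0_6 = 270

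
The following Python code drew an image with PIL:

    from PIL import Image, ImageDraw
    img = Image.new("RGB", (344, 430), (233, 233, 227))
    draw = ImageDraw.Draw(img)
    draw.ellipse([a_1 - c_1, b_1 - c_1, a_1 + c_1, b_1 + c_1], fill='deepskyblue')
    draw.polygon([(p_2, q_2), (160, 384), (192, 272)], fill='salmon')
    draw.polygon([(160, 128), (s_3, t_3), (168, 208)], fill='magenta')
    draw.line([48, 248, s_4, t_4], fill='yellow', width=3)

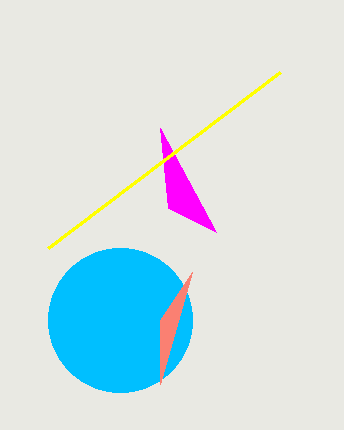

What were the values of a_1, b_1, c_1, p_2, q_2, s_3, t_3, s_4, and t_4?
a_1 = 120
b_1 = 320
c_1 = 72
p_2 = 160
q_2 = 320
s_3 = 216
t_3 = 232
s_4 = 280
t_4 = 72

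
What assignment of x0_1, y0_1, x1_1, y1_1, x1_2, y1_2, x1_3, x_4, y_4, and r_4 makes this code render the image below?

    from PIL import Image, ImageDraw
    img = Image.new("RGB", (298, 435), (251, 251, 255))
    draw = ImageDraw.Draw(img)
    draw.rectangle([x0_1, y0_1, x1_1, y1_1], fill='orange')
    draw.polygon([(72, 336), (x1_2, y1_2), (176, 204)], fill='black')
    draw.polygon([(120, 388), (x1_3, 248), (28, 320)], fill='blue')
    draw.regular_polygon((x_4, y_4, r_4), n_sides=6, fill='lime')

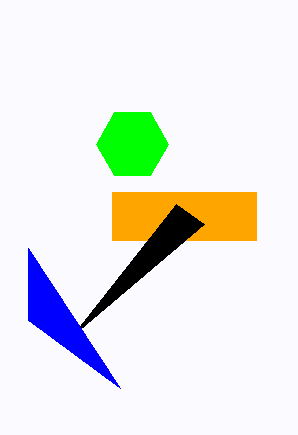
x0_1 = 112; y0_1 = 192; x1_1 = 256; y1_1 = 240; x1_2 = 204; y1_2 = 224; x1_3 = 28; x_4 = 132; y_4 = 144; r_4 = 36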